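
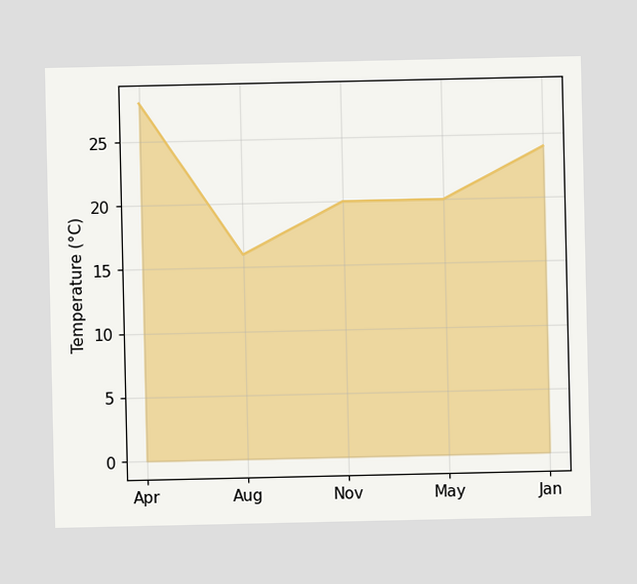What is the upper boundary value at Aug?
At Aug the upper boundary is at 16°C.

16°C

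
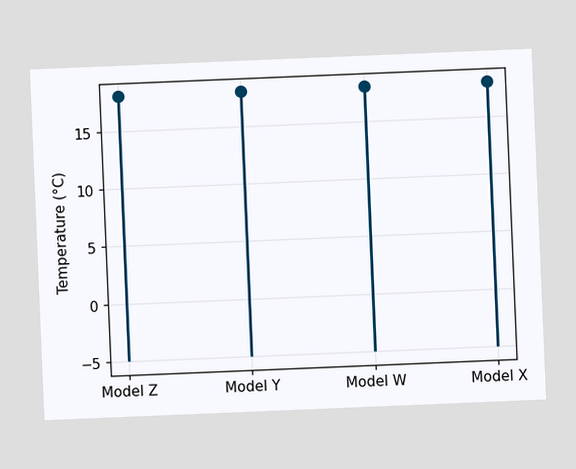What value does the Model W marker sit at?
18°C

The chart is tilted about 2° counter-clockwise. The Model W marker sits at 18°C.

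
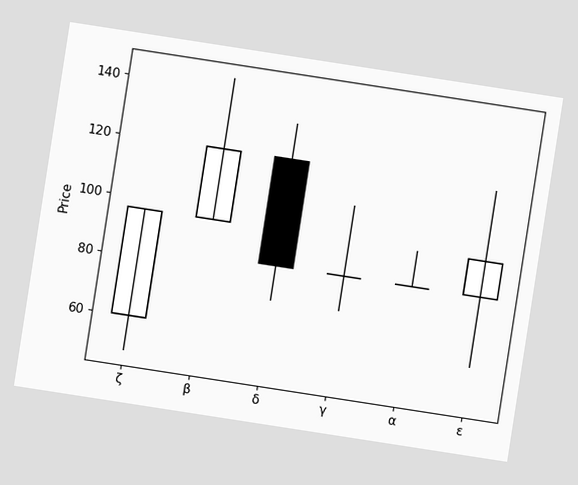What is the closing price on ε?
96

The chart is tilted about 9° clockwise. The ε candle closes at 96.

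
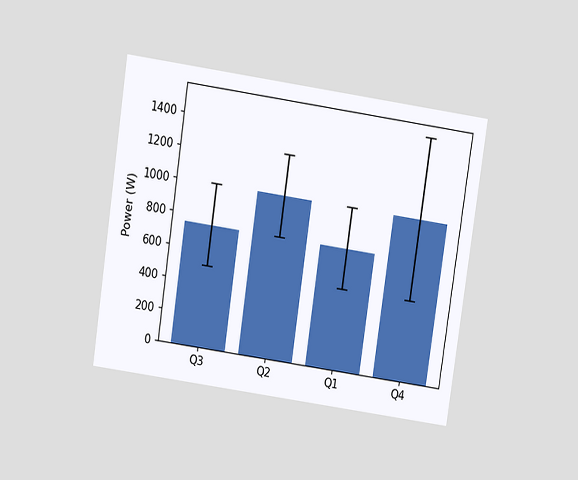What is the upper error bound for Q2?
1250W

The chart is tilted about 8° clockwise and viewed slightly from above. The Q2 bar's upper whisker reaches 1250W.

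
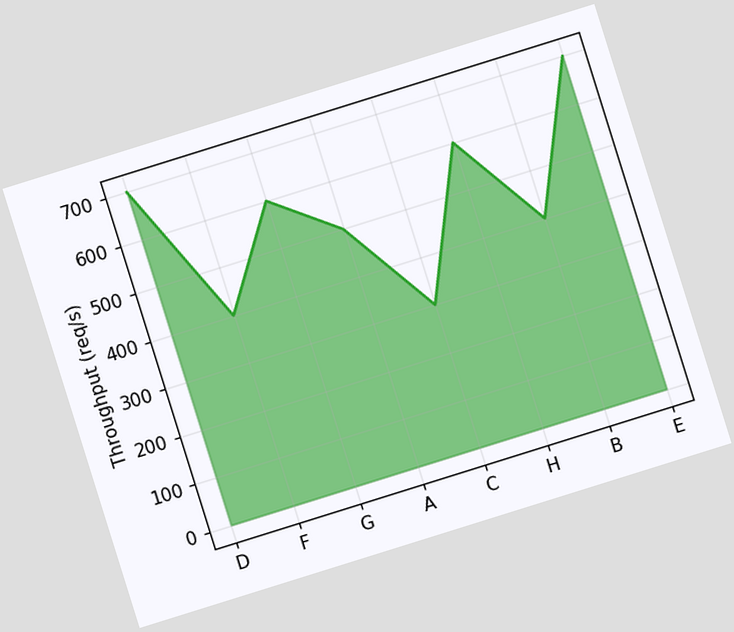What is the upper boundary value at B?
The chart is tilted about 17° counter-clockwise. At B the upper boundary is at 400req/s.

400req/s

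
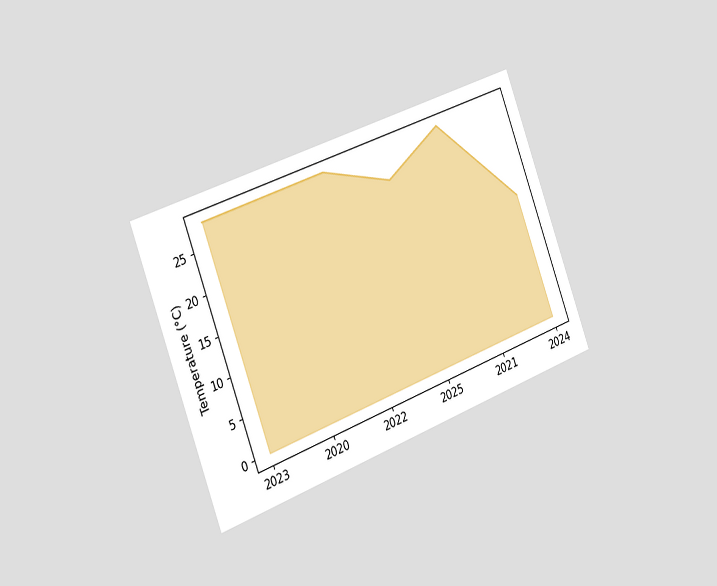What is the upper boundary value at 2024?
The chart is tilted about 21° counter-clockwise and viewed slightly from the left. At 2024 the upper boundary is at 16°C.

16°C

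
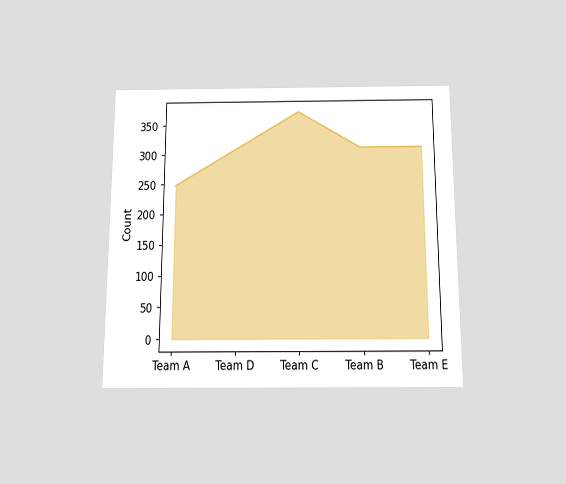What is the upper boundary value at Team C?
372

The chart is viewed slightly from below. At Team C the upper boundary is at 372.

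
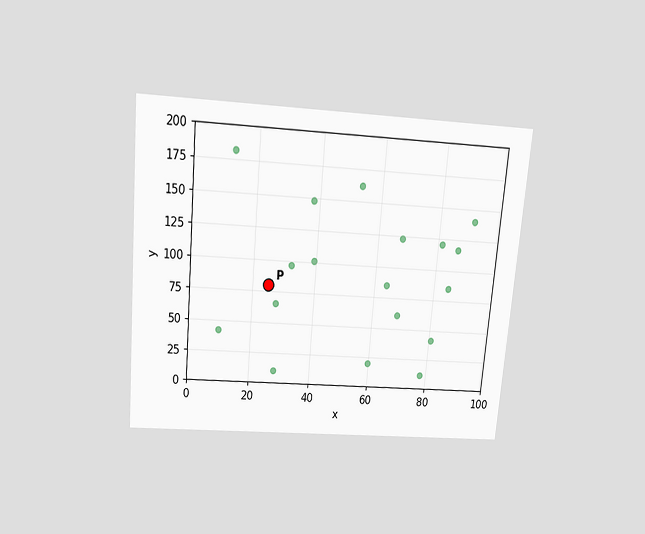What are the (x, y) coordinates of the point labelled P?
The chart is tilted about 5° clockwise and viewed slightly from above. Following the gridlines from P to each axis, P sits at (25, 80).

(25, 80)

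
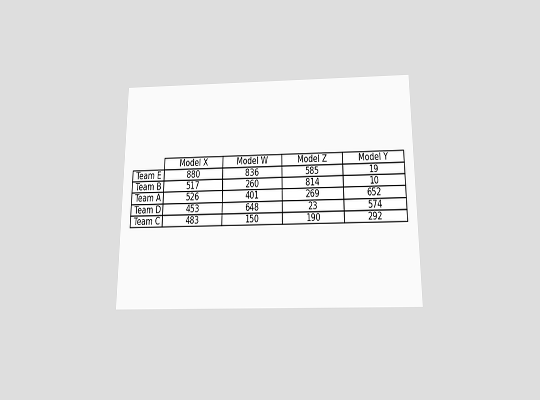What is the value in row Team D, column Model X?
453

The chart is viewed slightly from below. The (Team D, Model X) cell reads 453.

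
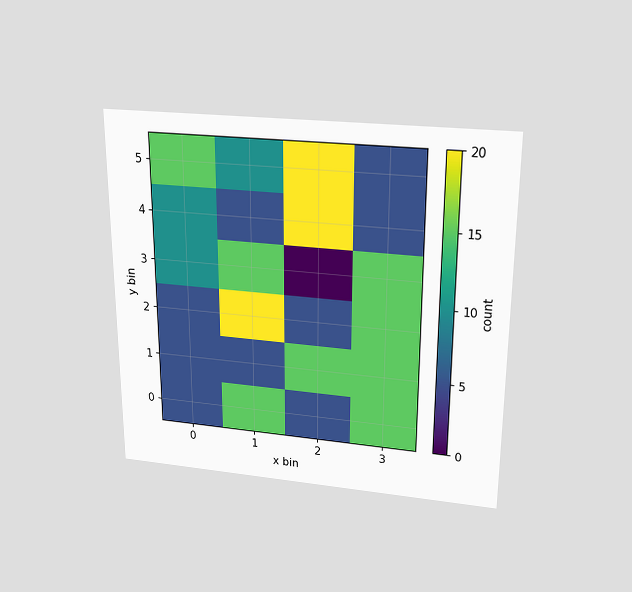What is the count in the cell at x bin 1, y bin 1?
The chart is viewed slightly from above. Matching the cell (1, 1) against the colorbar gives 5.

5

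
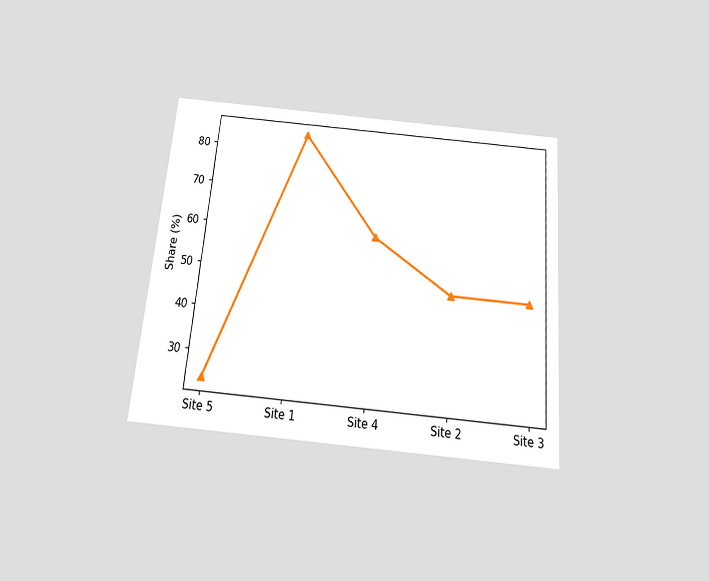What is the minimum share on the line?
The chart is tilted about 5° clockwise and viewed slightly from below. The lowest point is at Site 5, and reading across to the y-axis gives 24%.

24%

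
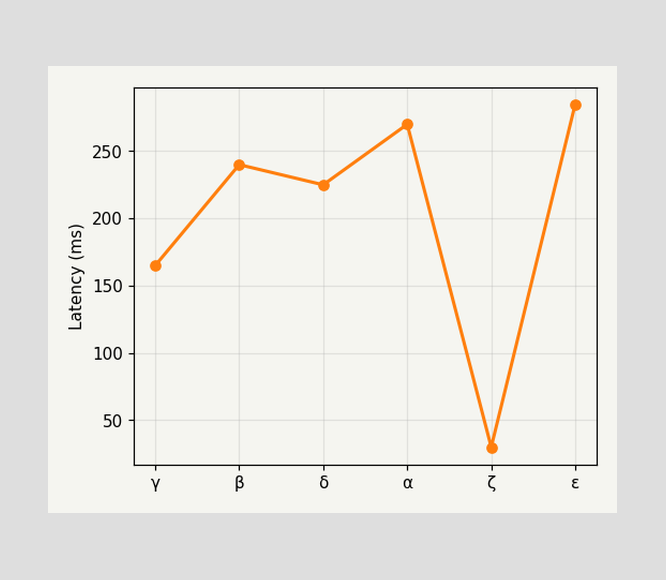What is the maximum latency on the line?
The highest point is at ε, and reading across to the y-axis gives 285ms.

285ms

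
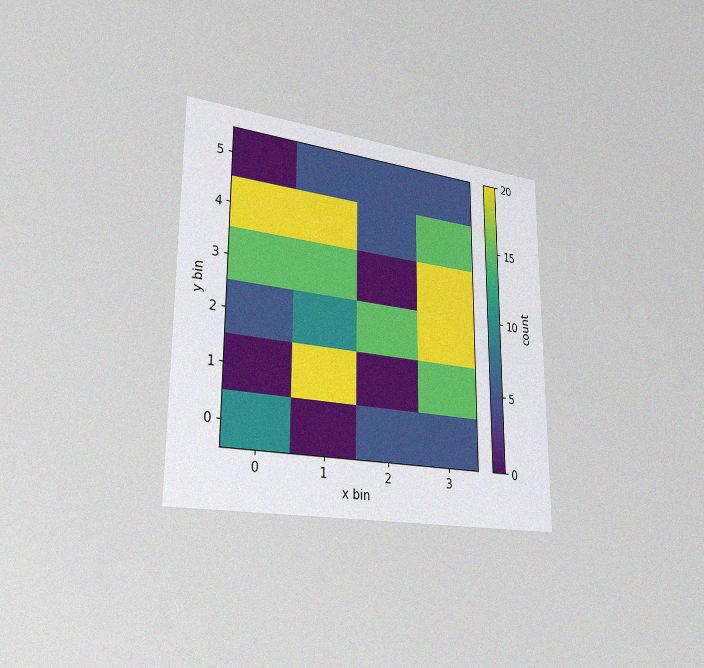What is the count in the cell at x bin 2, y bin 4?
The chart is viewed slightly from the left, with some photo noise. Matching the cell (2, 4) against the colorbar gives 5.

5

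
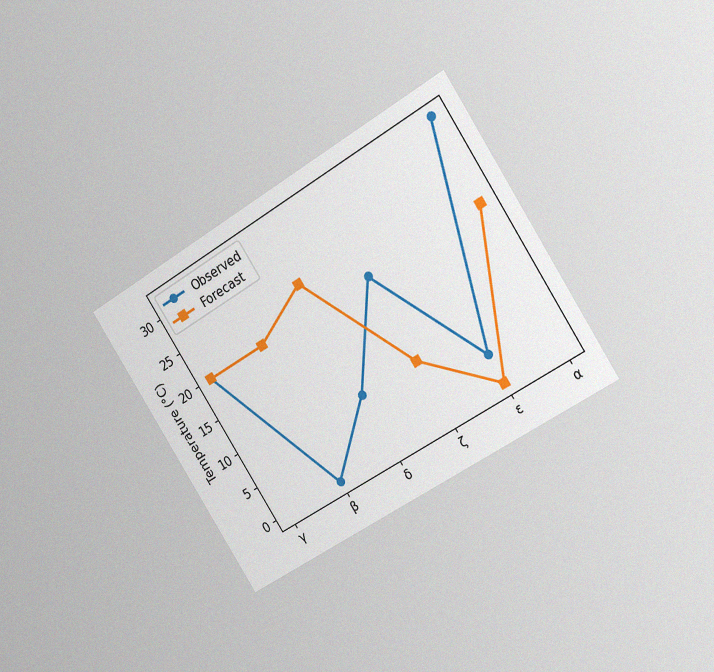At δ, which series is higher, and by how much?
The chart is tilted about 33° counter-clockwise and viewed slightly from the right, with some photo noise. At δ, Forecast sits above the other line by 16°C.

Forecast, by 16°C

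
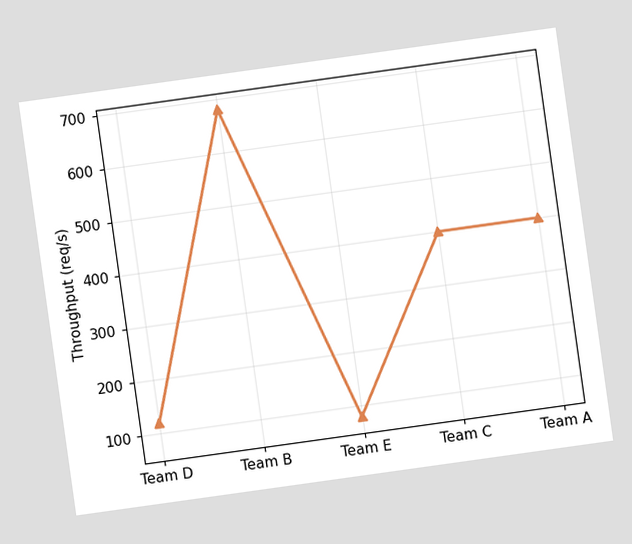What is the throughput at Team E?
The chart is tilted about 8° counter-clockwise. At Team E, the line is at 80req/s.

80req/s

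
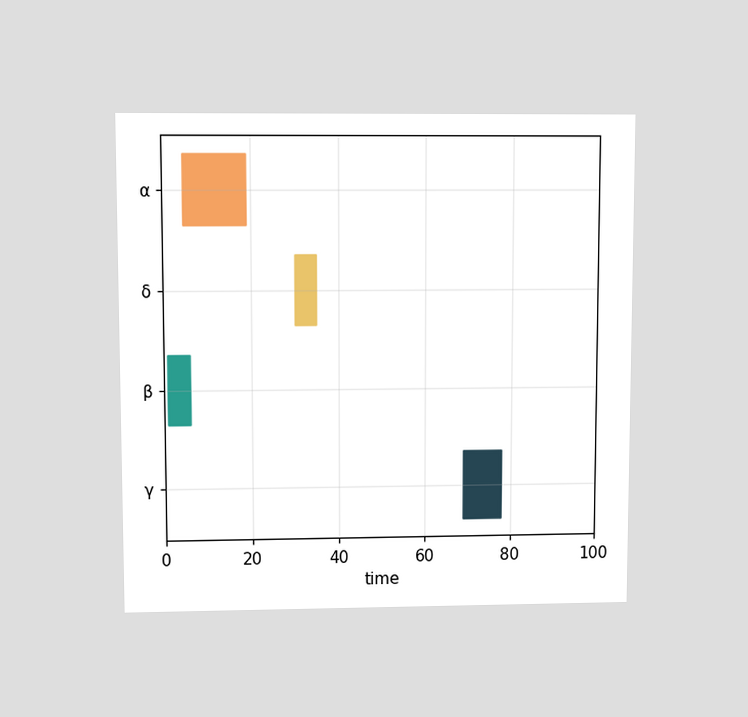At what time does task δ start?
30

The chart is viewed at a slight angle. The δ bar begins at t=30.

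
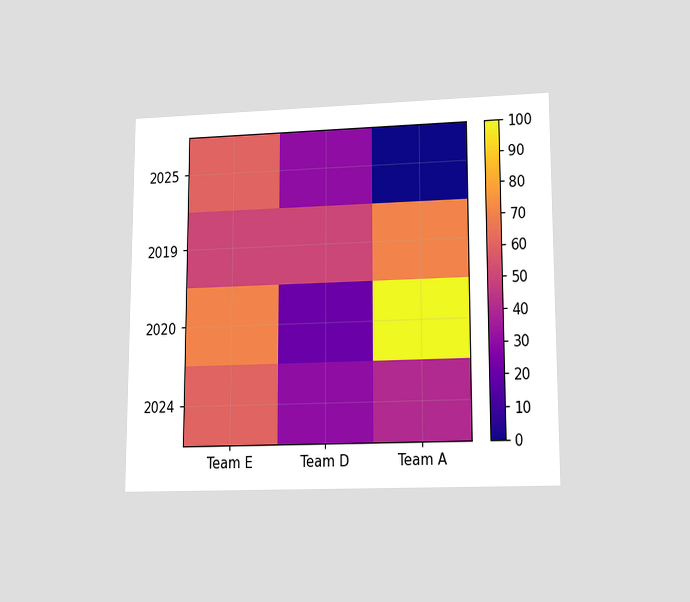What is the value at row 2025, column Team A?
The chart is viewed at a slight angle. Matching cell (2025, Team A) against the colorbar gives 0.

0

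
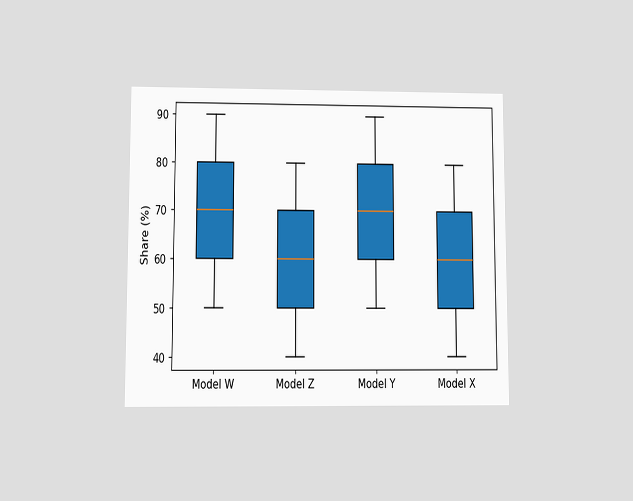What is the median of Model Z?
60%

The chart is viewed at a slight angle. The median line in the Model Z box sits at 60%.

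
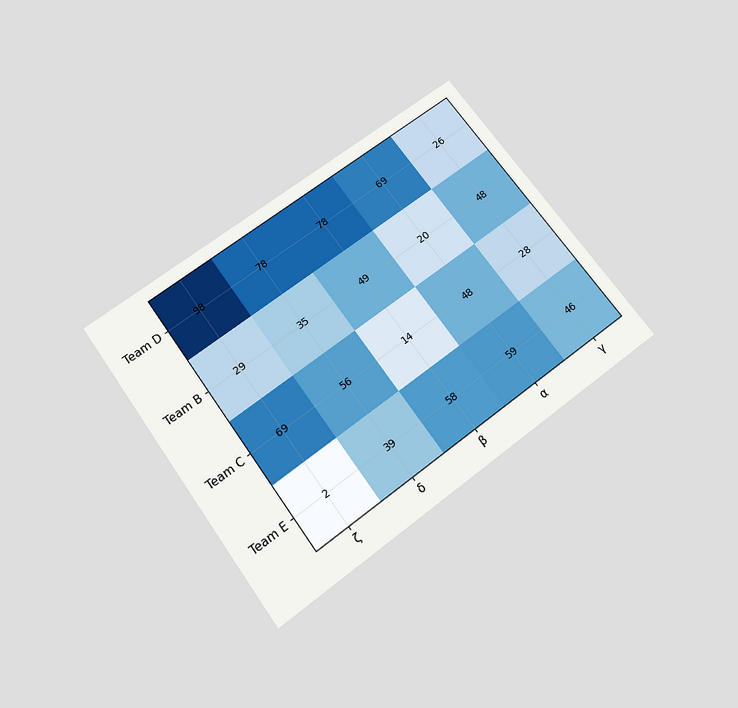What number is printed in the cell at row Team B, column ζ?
The chart is tilted about 36° counter-clockwise and viewed slightly from below. The (Team B, ζ) cell reads 29.

29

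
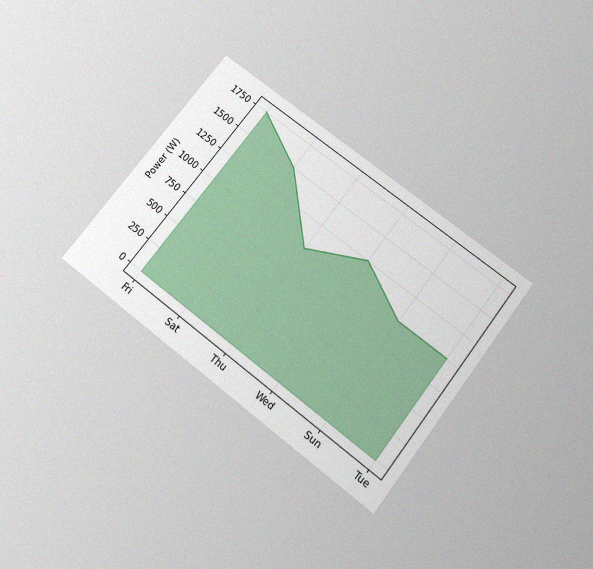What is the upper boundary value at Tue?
1000W

The chart is tilted about 38° clockwise and viewed slightly from below, with some photo noise. At Tue the upper boundary is at 1000W.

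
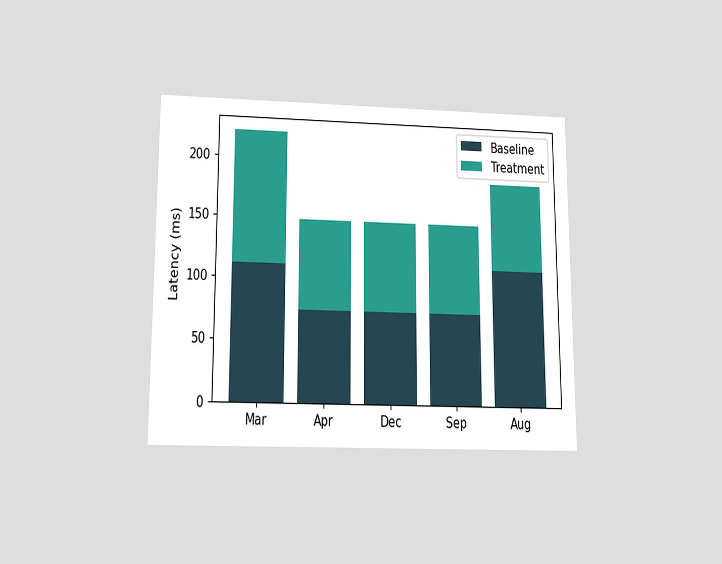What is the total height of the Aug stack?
185ms

The chart is viewed slightly from below. The Aug stack's top reaches 185ms on the y-axis.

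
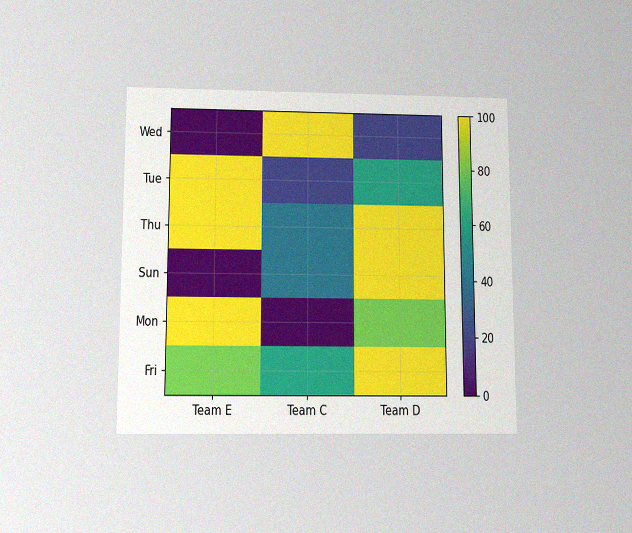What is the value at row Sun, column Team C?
The chart is viewed slightly from below, with some photo noise. Matching cell (Sun, Team C) against the colorbar gives 40.

40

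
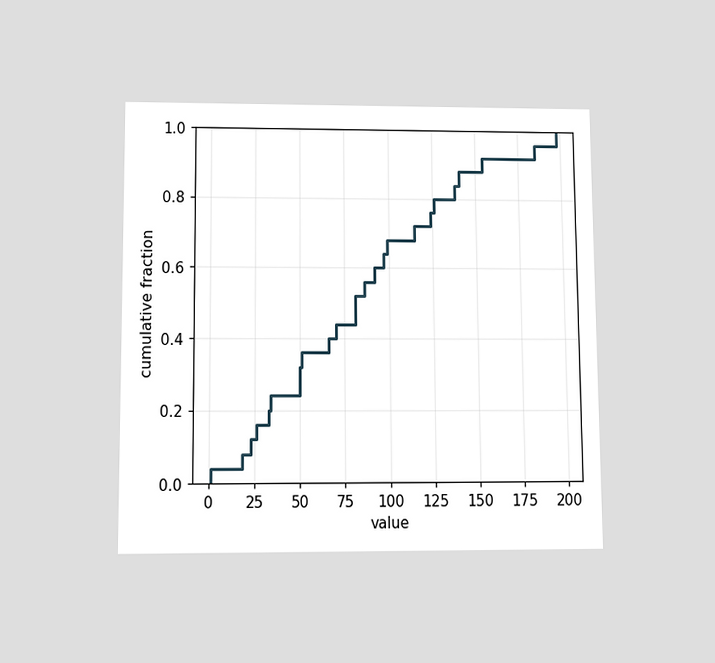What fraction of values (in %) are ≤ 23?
12%

The chart is viewed slightly from below. At x=23 the ECDF step is at 12%.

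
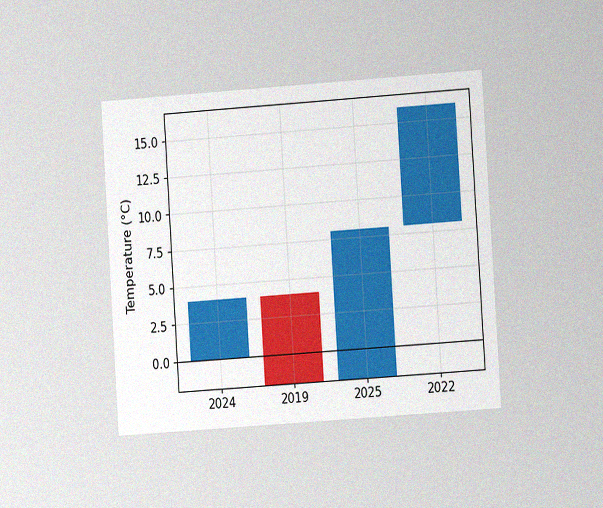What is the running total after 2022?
16°C

The chart is tilted about 4° counter-clockwise and viewed at a slight angle, with some photo noise. After 2022 the running total reaches 16°C.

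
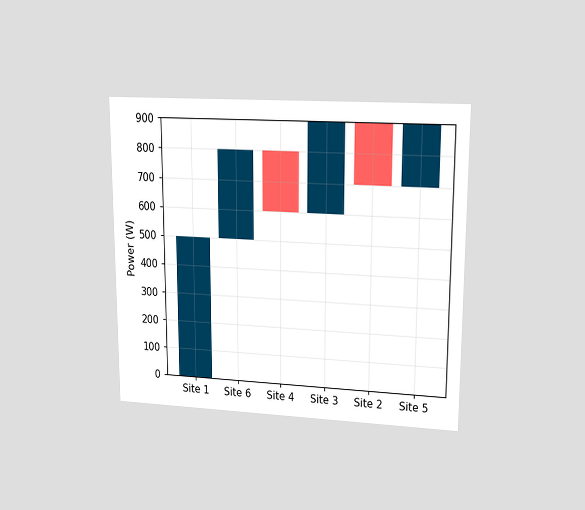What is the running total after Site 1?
500W

The chart is viewed at a slight angle. After Site 1 the running total reaches 500W.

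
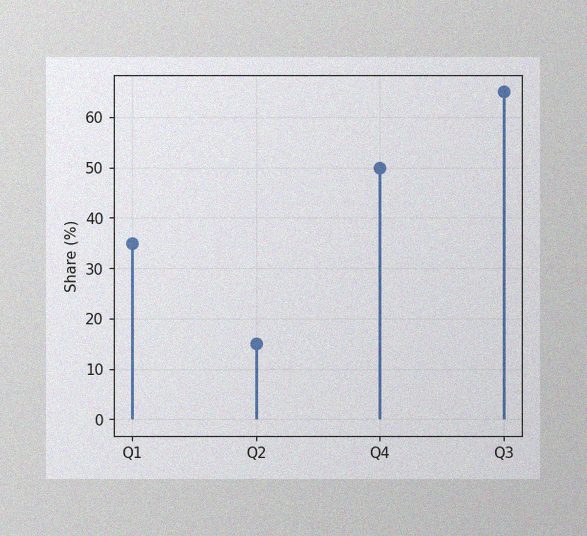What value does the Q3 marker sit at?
The image has some photo noise and uneven lighting. The Q3 marker sits at 65%.

65%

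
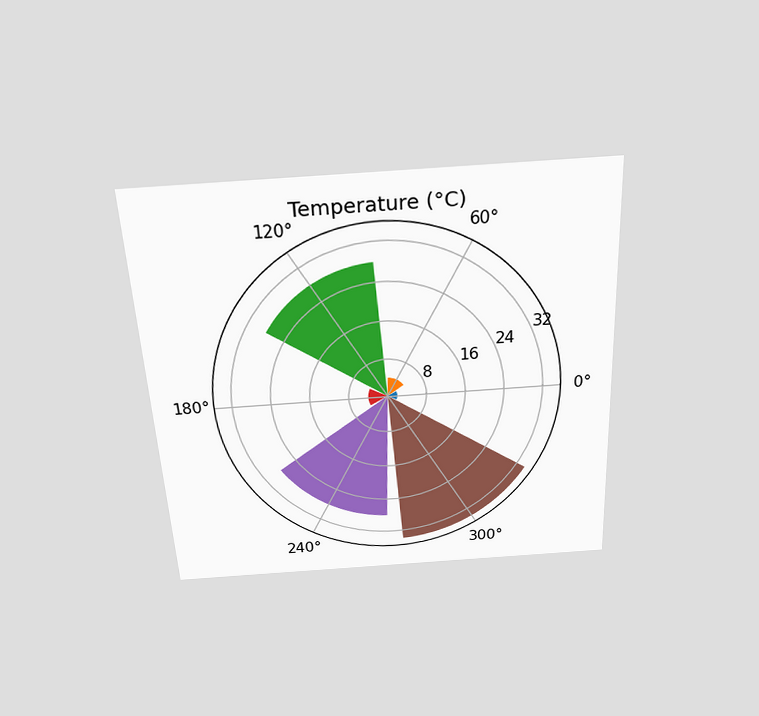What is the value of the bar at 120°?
The chart is tilted about 3° counter-clockwise and viewed slightly from above. The bar at 120° reaches 28°C on the radial axis.

28°C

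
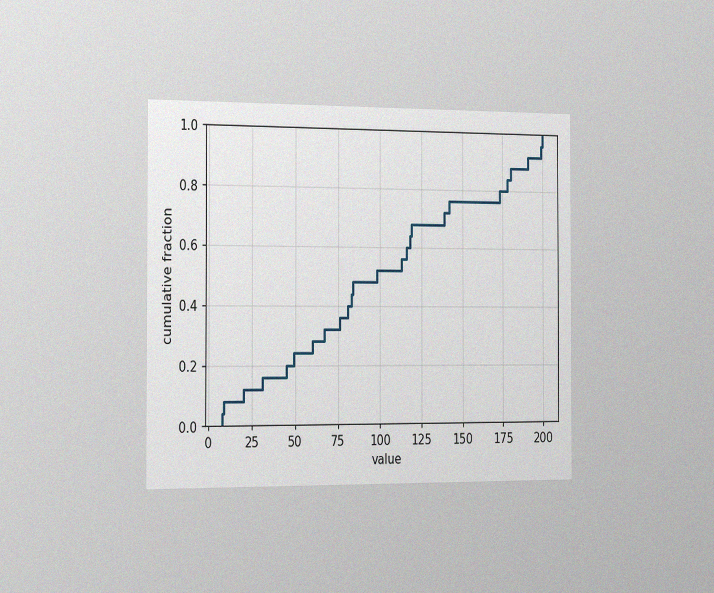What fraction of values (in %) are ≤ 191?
The chart is viewed slightly from the left, with some photo noise. At x=191 the ECDF step is at 92%.

92%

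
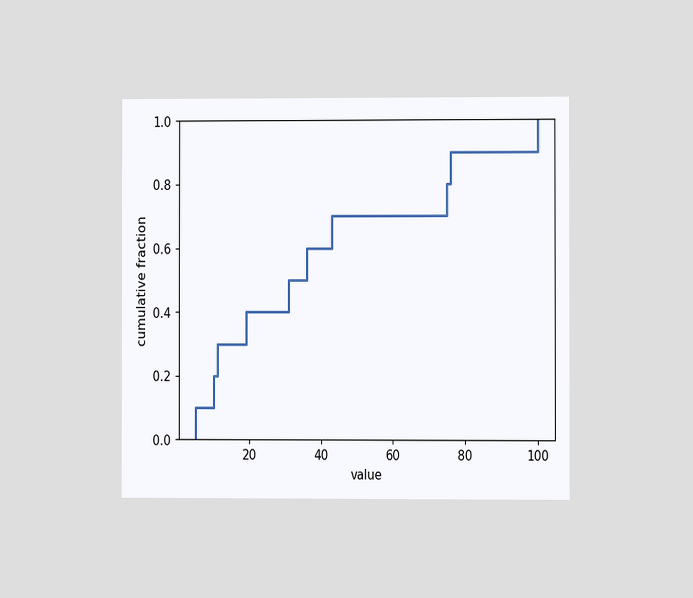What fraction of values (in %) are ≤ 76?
90%

The chart is viewed at a slight angle. At x=76 the ECDF step is at 90%.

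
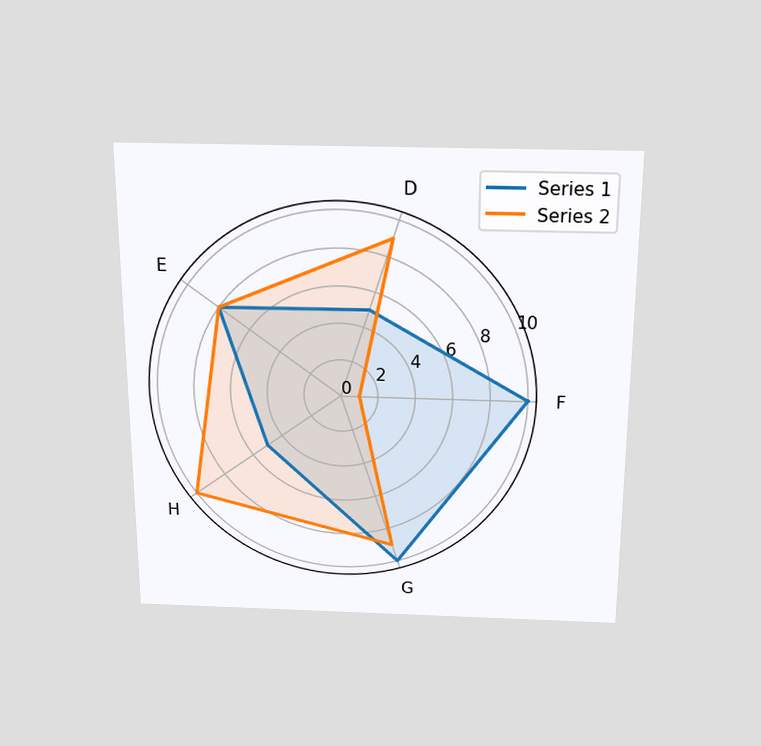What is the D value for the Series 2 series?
9

The chart is viewed slightly from above. On the D axis, Series 2 reaches 9.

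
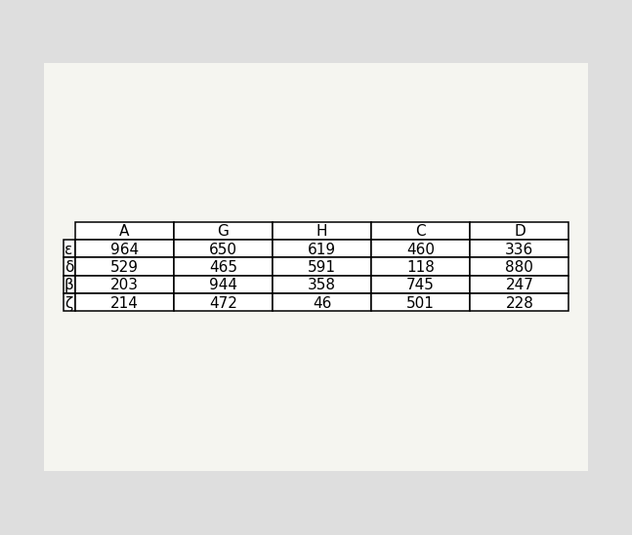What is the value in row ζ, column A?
The (ζ, A) cell reads 214.

214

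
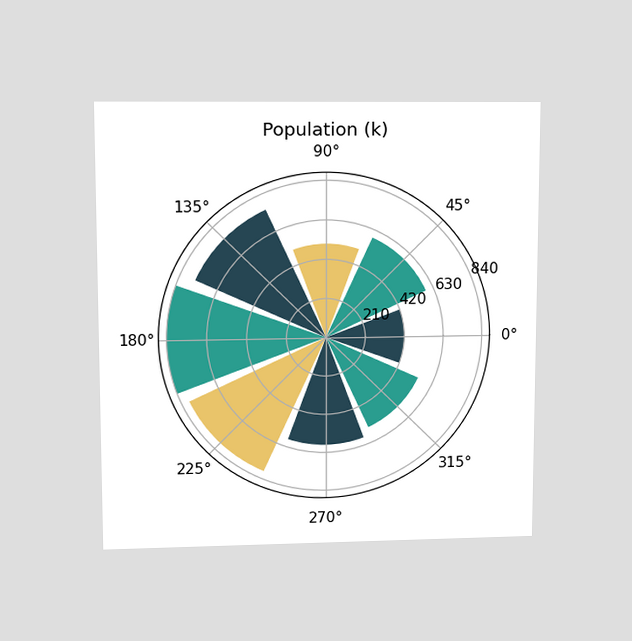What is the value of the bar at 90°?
504k

The chart is viewed at a slight angle. The bar at 90° reaches 504k on the radial axis.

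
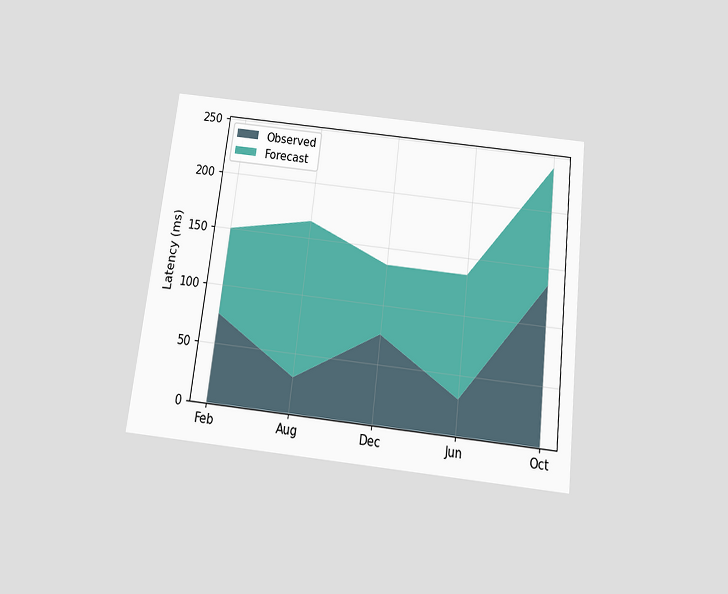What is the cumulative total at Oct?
240ms

The chart is tilted about 7° clockwise and viewed slightly from below. The stacked total at Oct reaches 240ms.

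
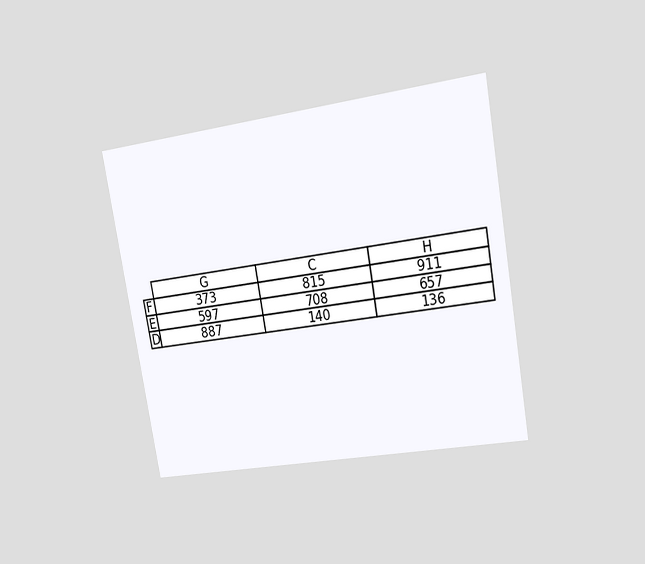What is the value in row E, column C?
708

The chart is tilted about 10° counter-clockwise and viewed at a slight angle. The (E, C) cell reads 708.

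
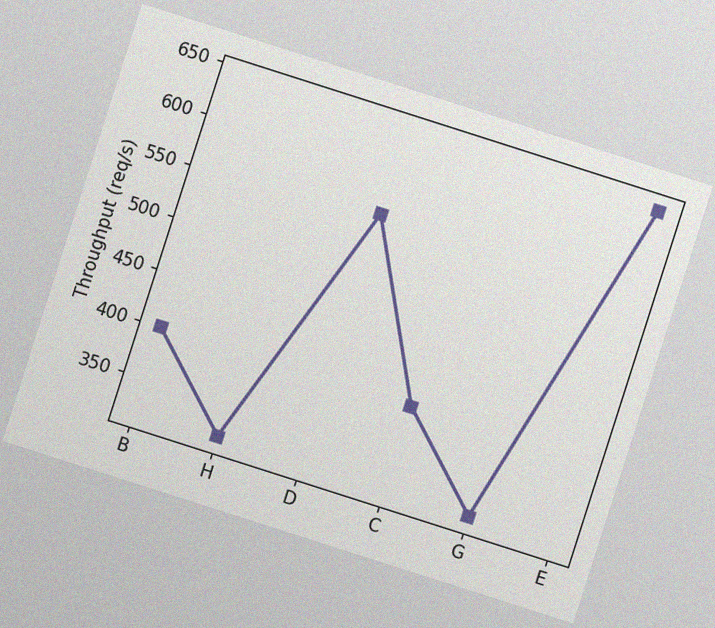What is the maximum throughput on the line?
640req/s

The chart is tilted about 18° clockwise, with some photo noise. The highest point is at E, and reading across to the y-axis gives 640req/s.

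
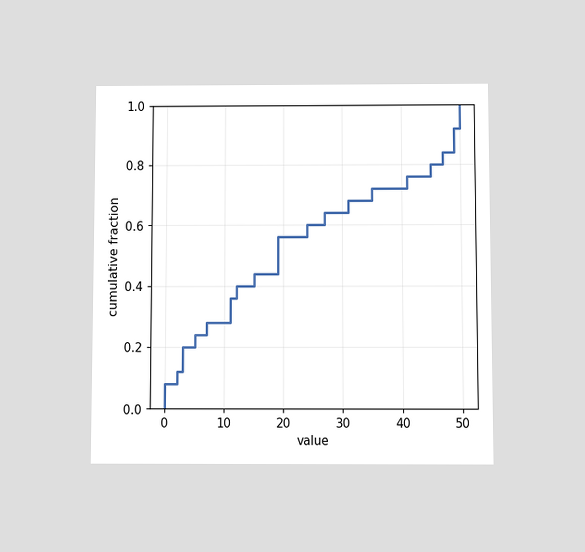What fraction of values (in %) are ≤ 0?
8%

The chart is viewed slightly from below. At x=0 the ECDF step is at 8%.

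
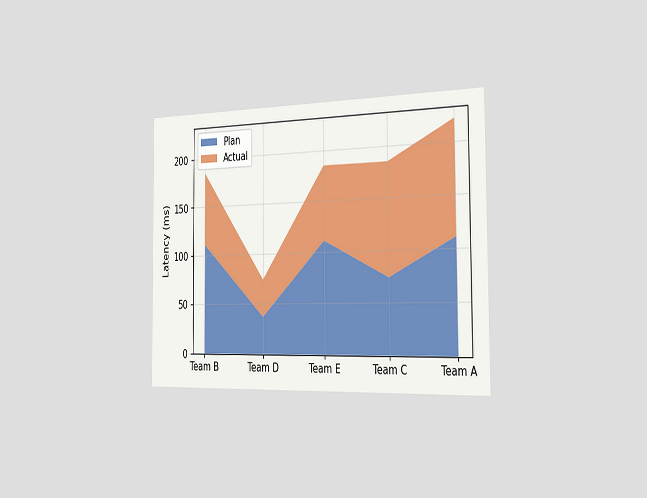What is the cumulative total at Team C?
185ms

The chart is viewed slightly from the right. The stacked total at Team C reaches 185ms.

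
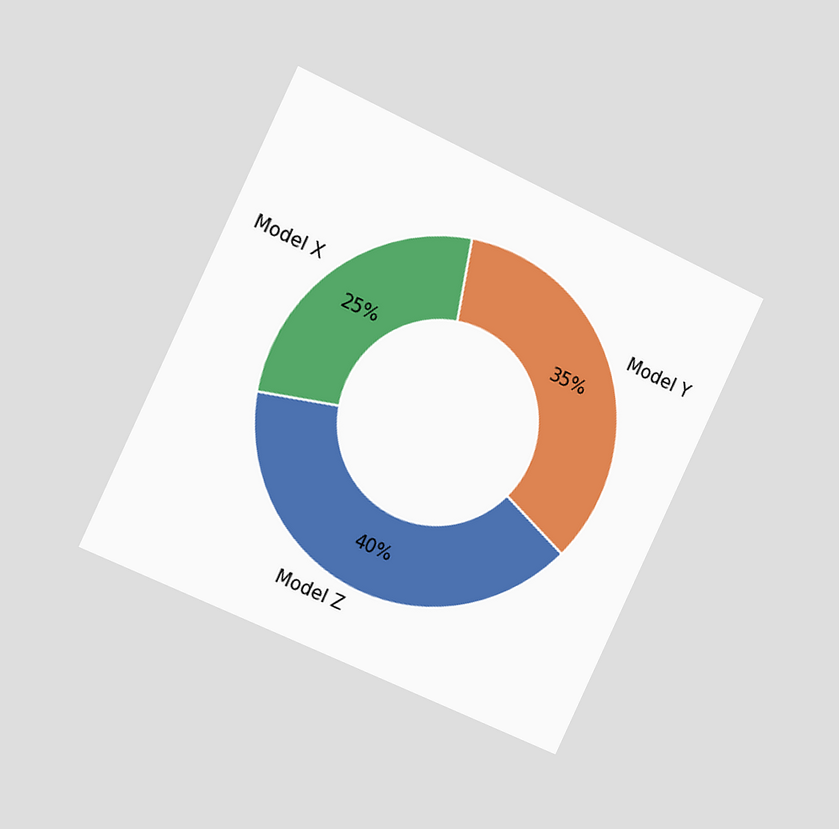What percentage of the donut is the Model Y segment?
The chart is tilted about 25° clockwise and viewed slightly from the left. The Model Y segment takes up 35% of the ring.

35%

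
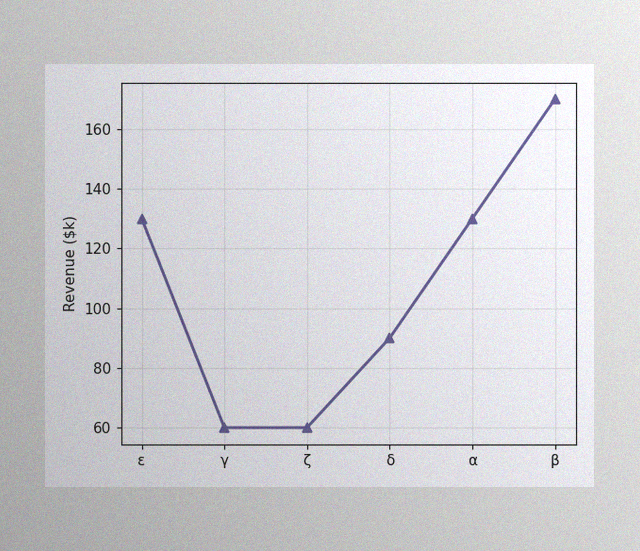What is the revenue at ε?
$130k

The image has some photo noise and uneven lighting. At ε, the line is at $130k.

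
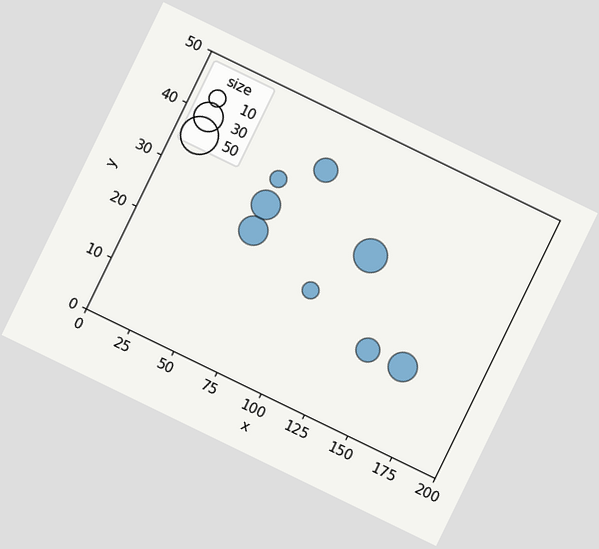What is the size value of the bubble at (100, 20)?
10

The chart is tilted about 26° clockwise. Matching the bubble at (100, 20) against the size legend gives 10.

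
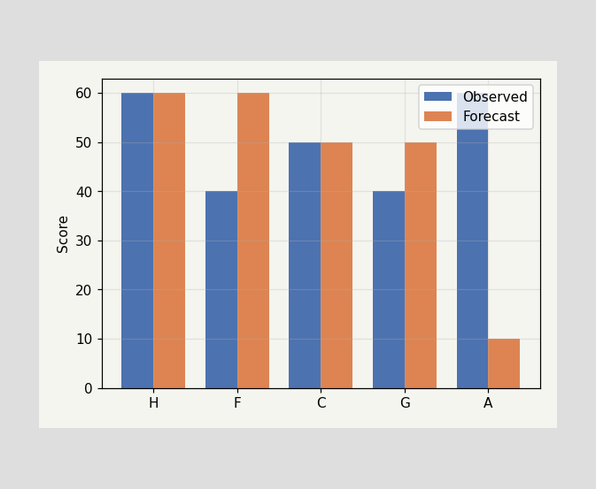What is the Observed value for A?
The Observed bar at A reaches 60 on the y-axis.

60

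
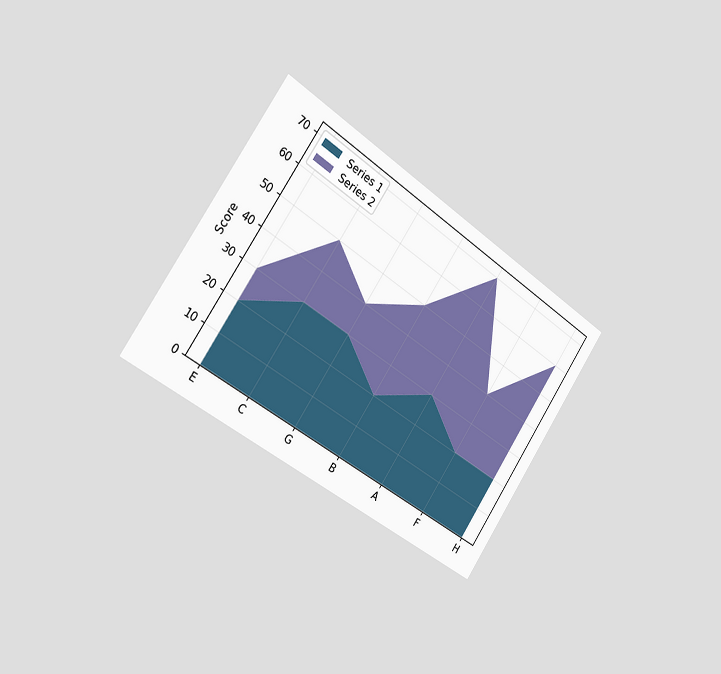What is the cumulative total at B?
The chart is tilted about 34° clockwise and viewed slightly from the left. The stacked total at B reaches 50.

50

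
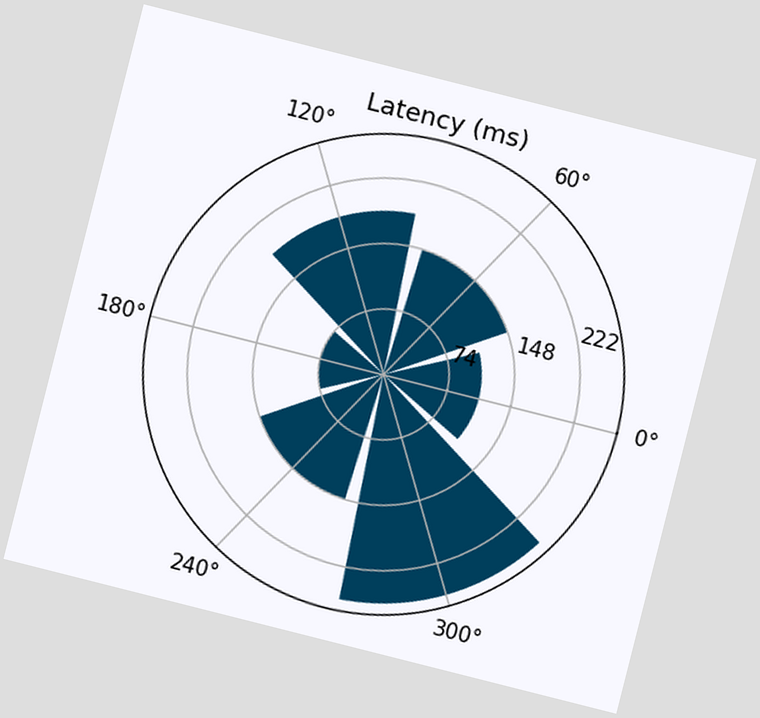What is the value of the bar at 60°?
148ms

The chart is tilted about 14° clockwise. The bar at 60° reaches 148ms on the radial axis.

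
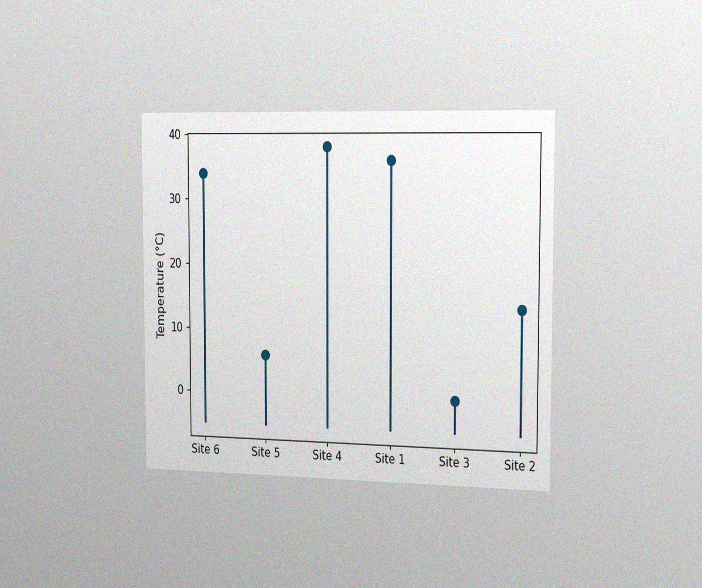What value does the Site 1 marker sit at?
36°C

The chart is viewed slightly from the right, with some photo noise. The Site 1 marker sits at 36°C.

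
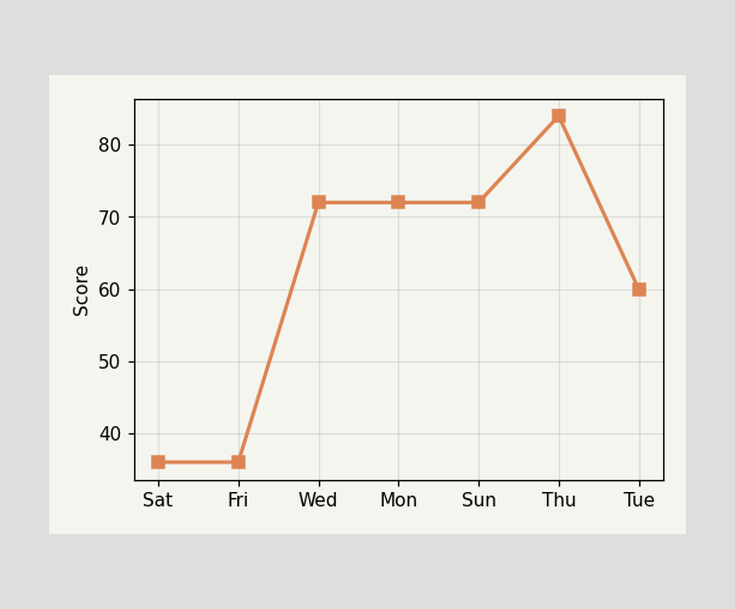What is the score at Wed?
72

At Wed, the line is at 72.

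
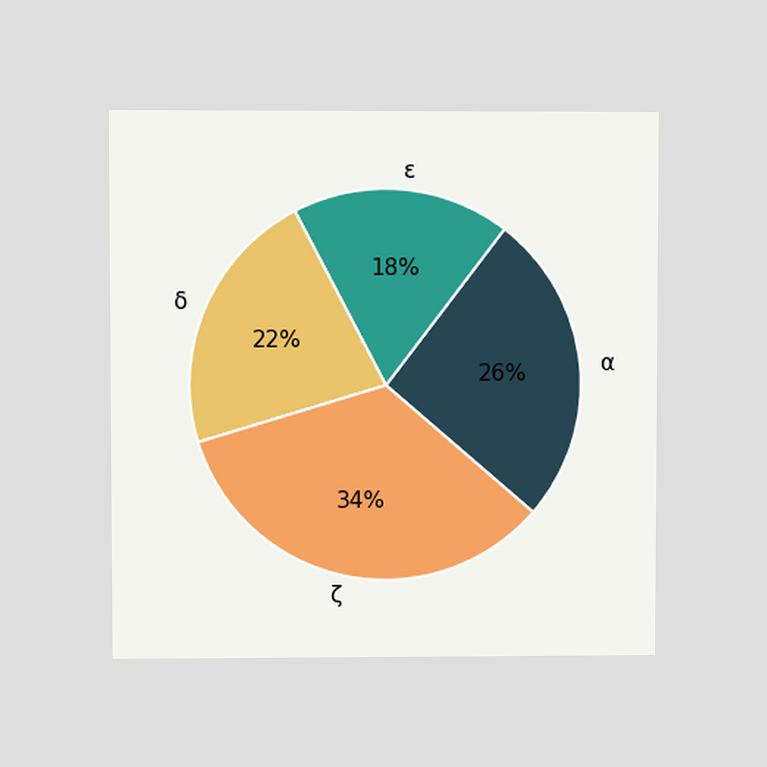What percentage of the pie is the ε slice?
The chart is viewed at a slight angle. The ε slice takes up 18% of the pie.

18%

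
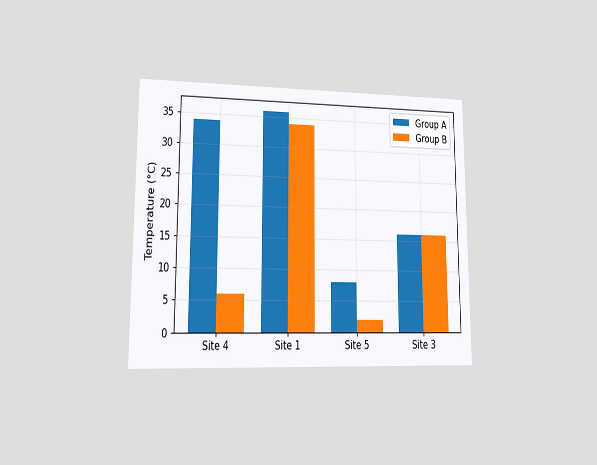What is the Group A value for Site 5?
8°C

The chart is viewed at a slight angle. The Group A bar at Site 5 reaches 8°C on the y-axis.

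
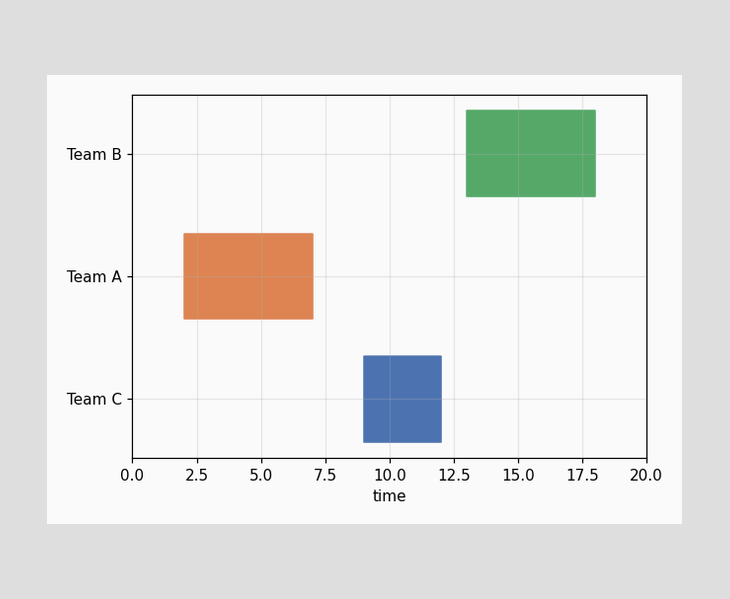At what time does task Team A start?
2

The Team A bar begins at t=2.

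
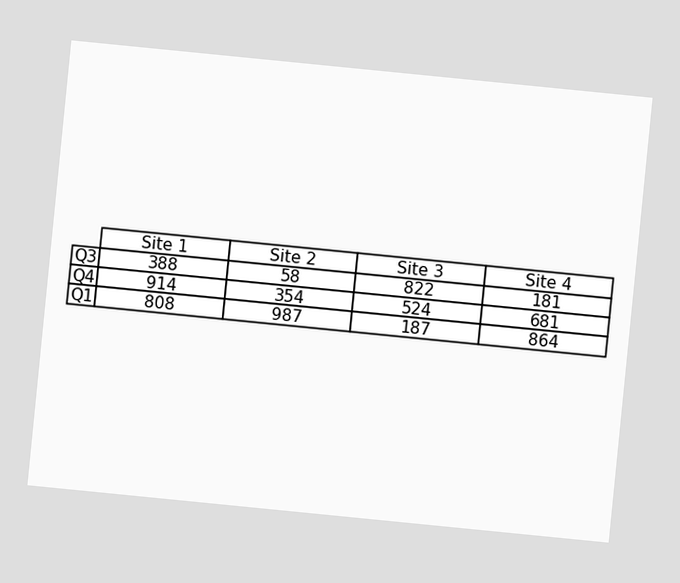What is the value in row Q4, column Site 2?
354

The chart is tilted about 6° clockwise. The (Q4, Site 2) cell reads 354.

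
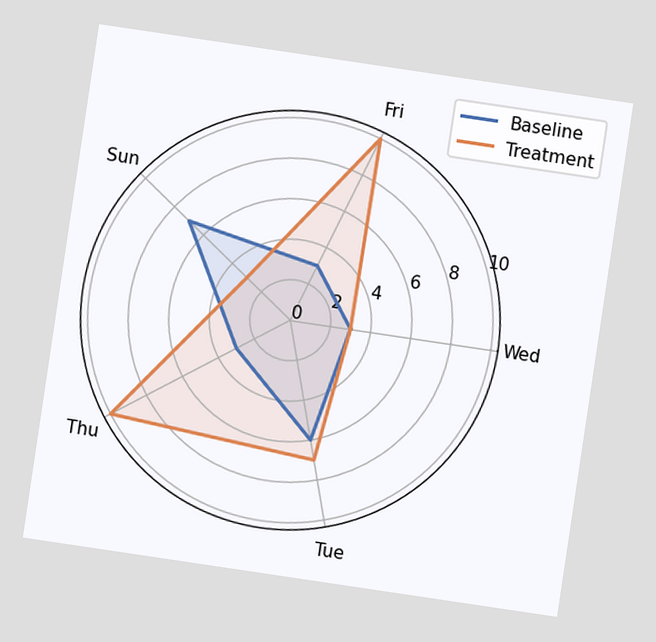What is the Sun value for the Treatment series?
The chart is tilted about 8° clockwise. On the Sun axis, Treatment reaches 3.

3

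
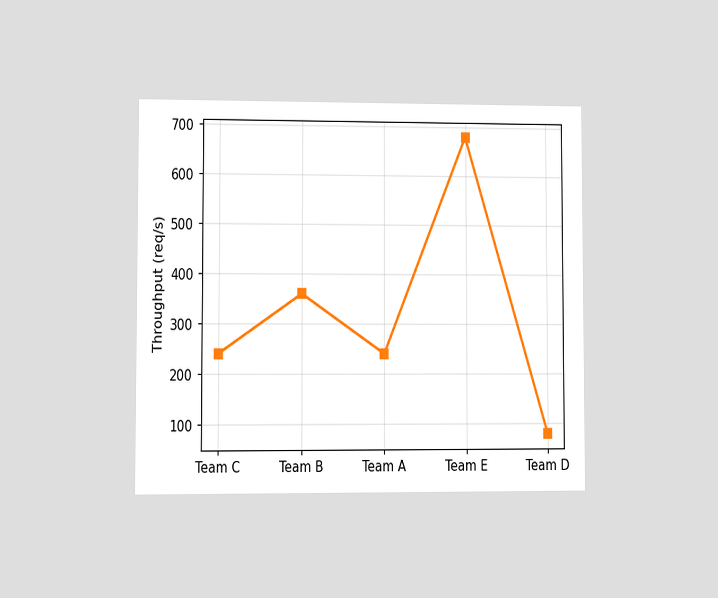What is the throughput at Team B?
The chart is viewed at a slight angle. At Team B, the line is at 360req/s.

360req/s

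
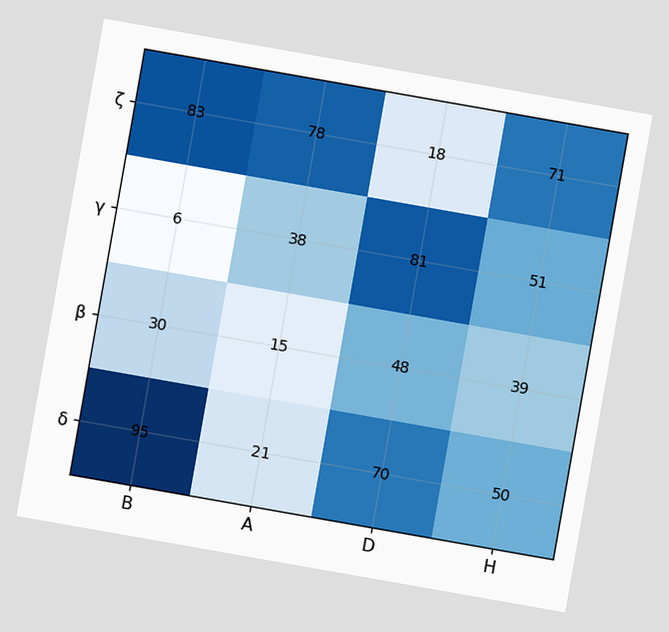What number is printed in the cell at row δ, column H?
The chart is tilted about 10° clockwise. The (δ, H) cell reads 50.

50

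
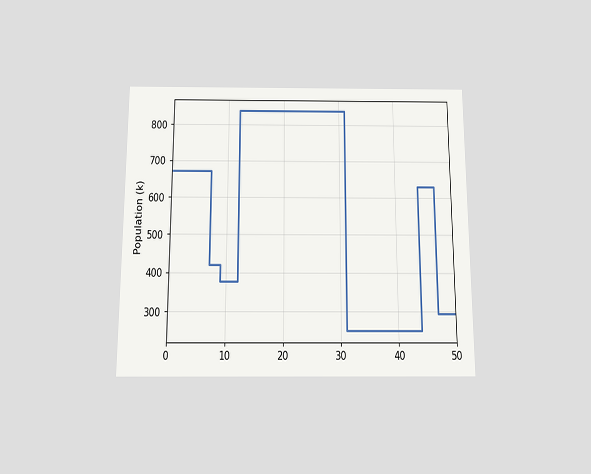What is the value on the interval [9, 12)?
378k

The chart is viewed slightly from below. On [9, 12) the step sits at 378k.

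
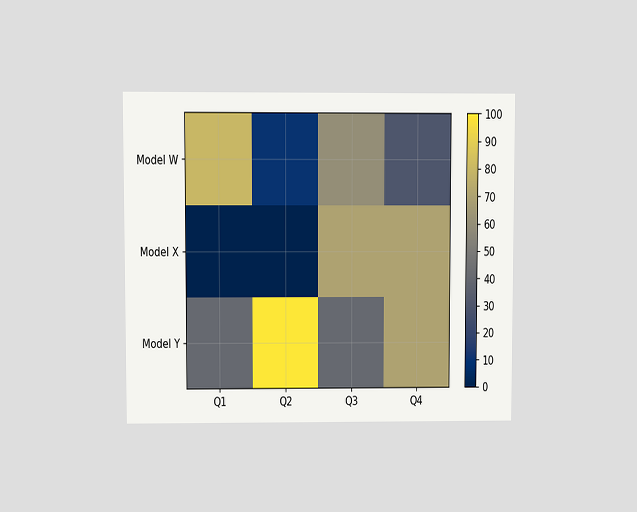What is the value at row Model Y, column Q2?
100

The chart is viewed at a slight angle. Matching cell (Model Y, Q2) against the colorbar gives 100.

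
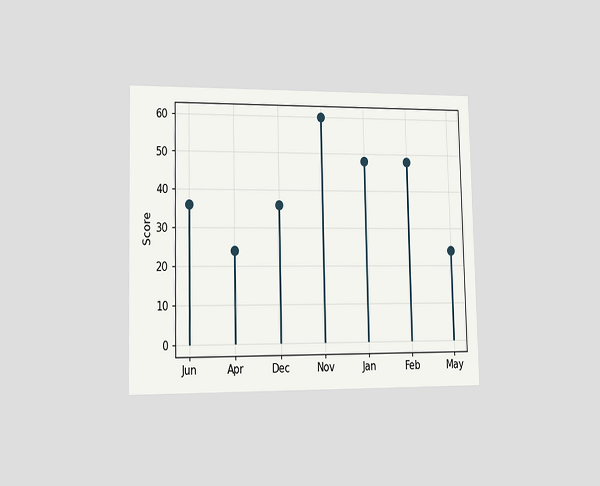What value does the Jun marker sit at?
The chart is viewed slightly from the left. The Jun marker sits at 36.

36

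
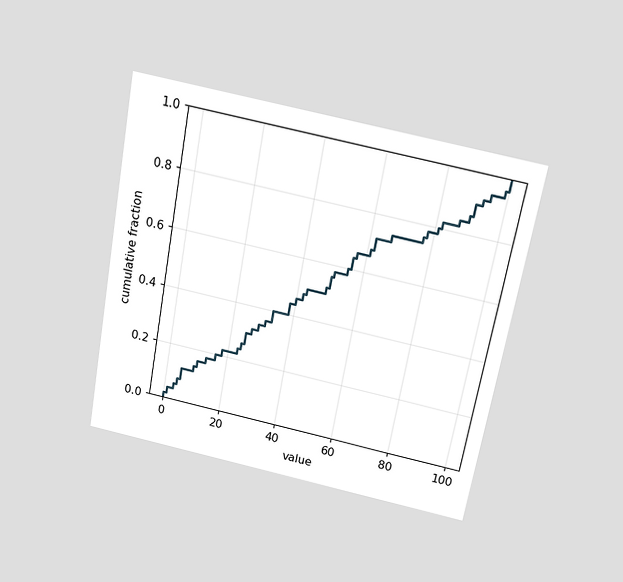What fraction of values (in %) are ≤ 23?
The chart is tilted about 10° clockwise and viewed slightly from above. At x=23 the ECDF step is at 24%.

24%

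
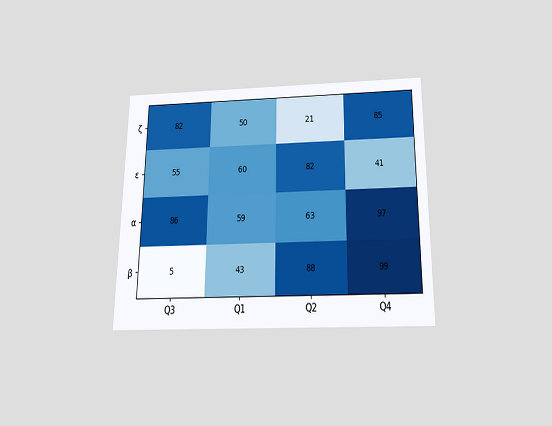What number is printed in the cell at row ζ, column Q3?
The chart is viewed slightly from below. The (ζ, Q3) cell reads 82.

82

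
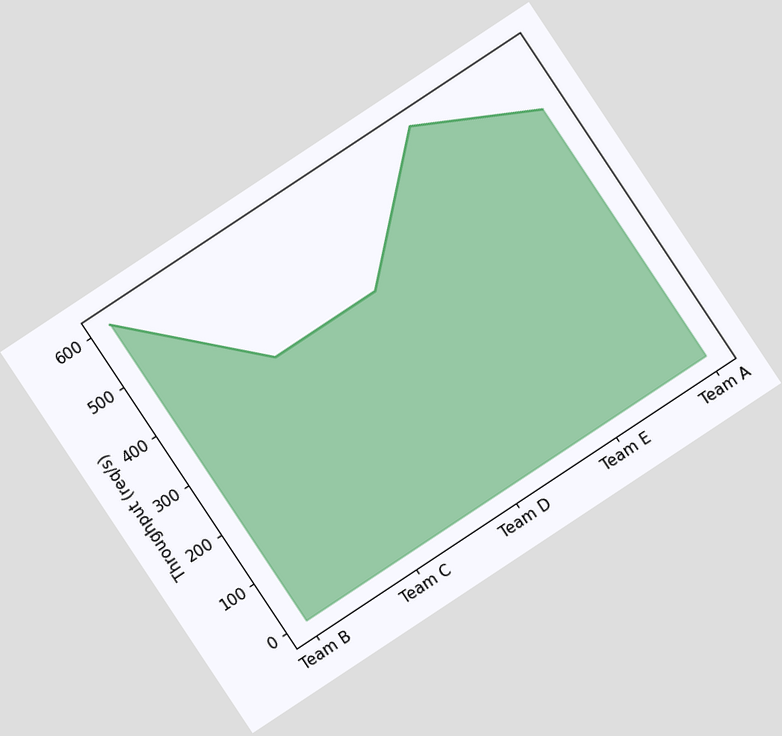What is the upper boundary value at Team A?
The chart is tilted about 34° counter-clockwise. At Team A the upper boundary is at 500req/s.

500req/s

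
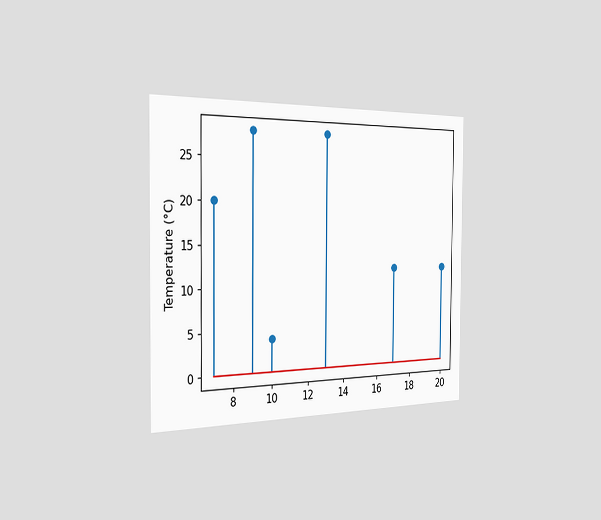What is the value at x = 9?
28°C

The chart is viewed slightly from the left. The stem at x=9 reaches 28°C.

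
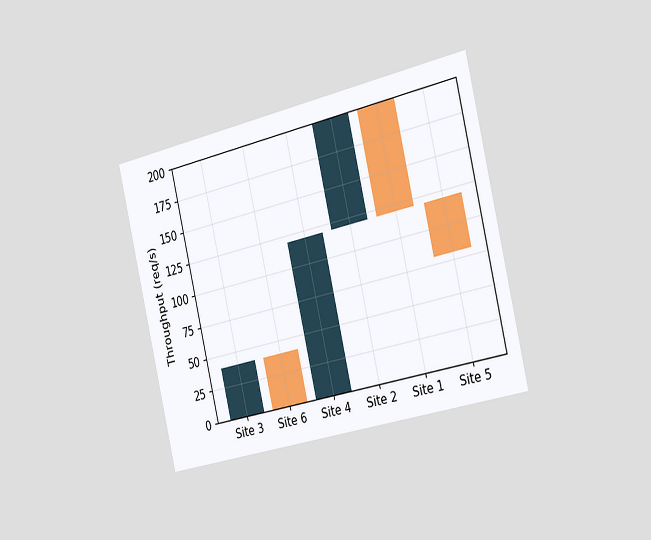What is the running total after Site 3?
40req/s

The chart is tilted about 13° counter-clockwise and viewed slightly from the right. After Site 3 the running total reaches 40req/s.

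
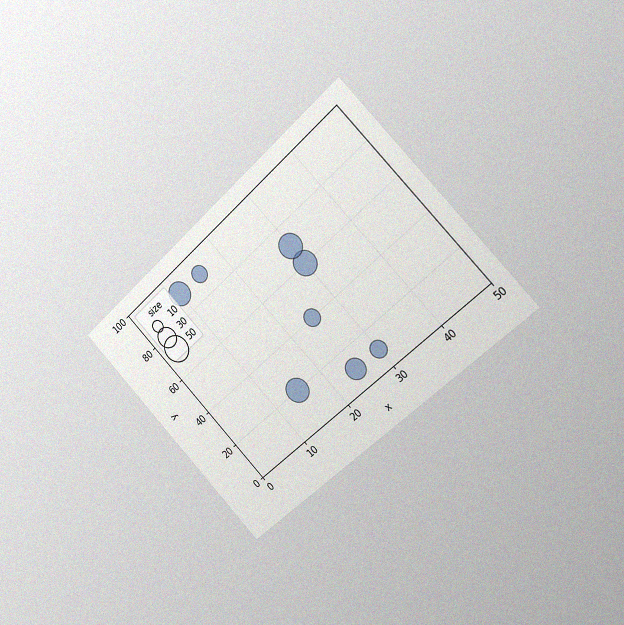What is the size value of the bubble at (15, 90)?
The chart is tilted about 44° counter-clockwise and viewed slightly from the right, with some photo noise. Matching the bubble at (15, 90) against the size legend gives 20.

20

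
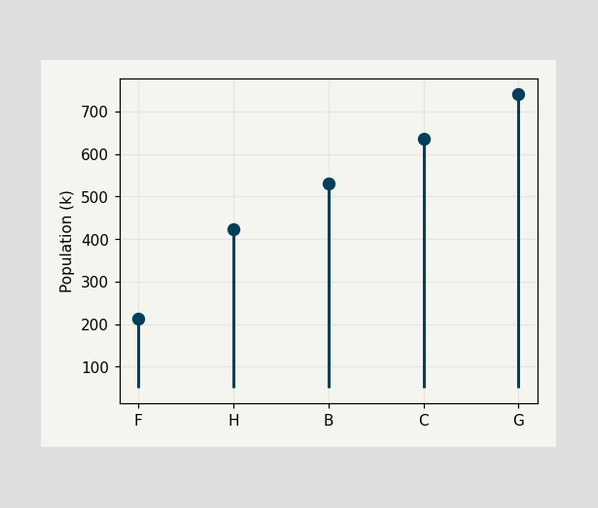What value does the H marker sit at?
The H marker sits at 424k.

424k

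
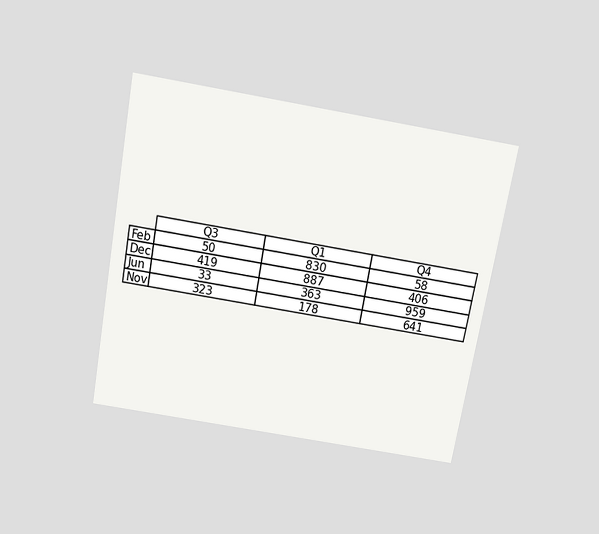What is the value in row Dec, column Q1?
887

The chart is tilted about 10° clockwise and viewed slightly from above. The (Dec, Q1) cell reads 887.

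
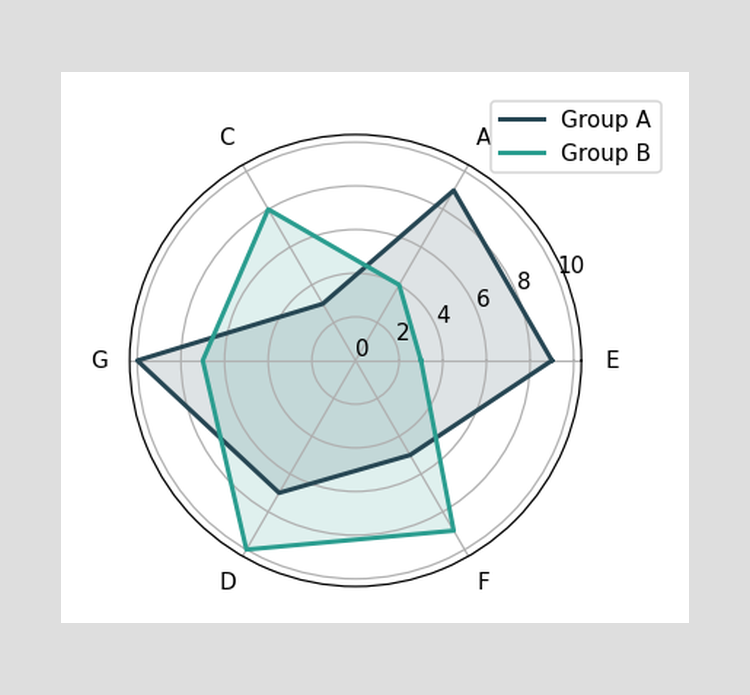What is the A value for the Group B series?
4

On the A axis, Group B reaches 4.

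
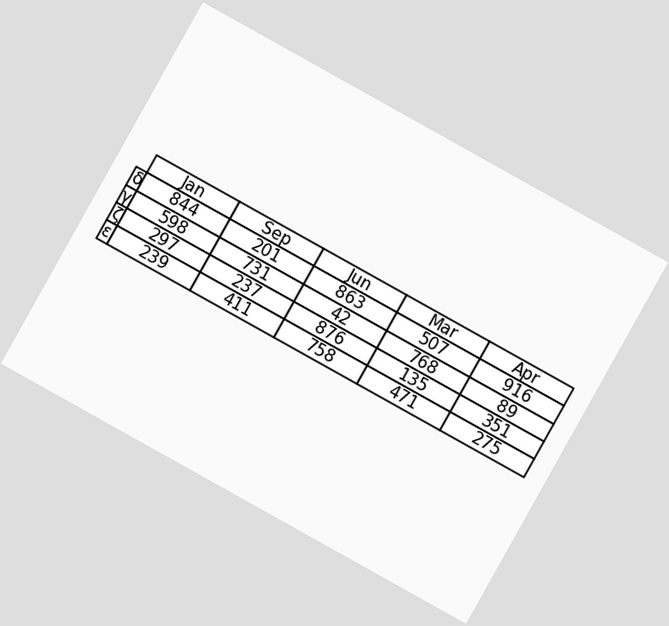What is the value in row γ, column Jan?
The chart is tilted about 29° clockwise. The (γ, Jan) cell reads 598.

598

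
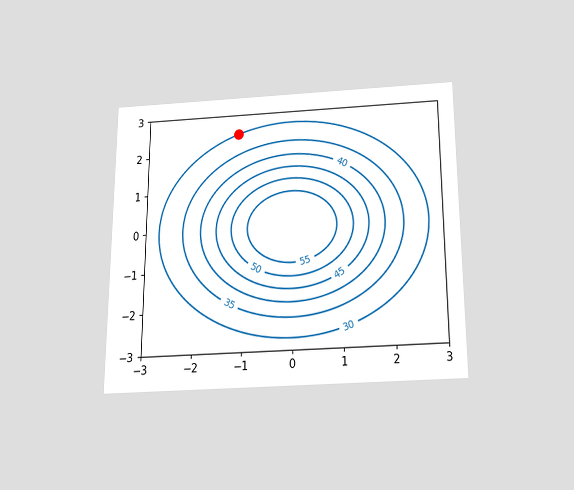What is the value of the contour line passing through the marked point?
The chart is viewed slightly from below. The marked point sits on the contour labelled 30.

30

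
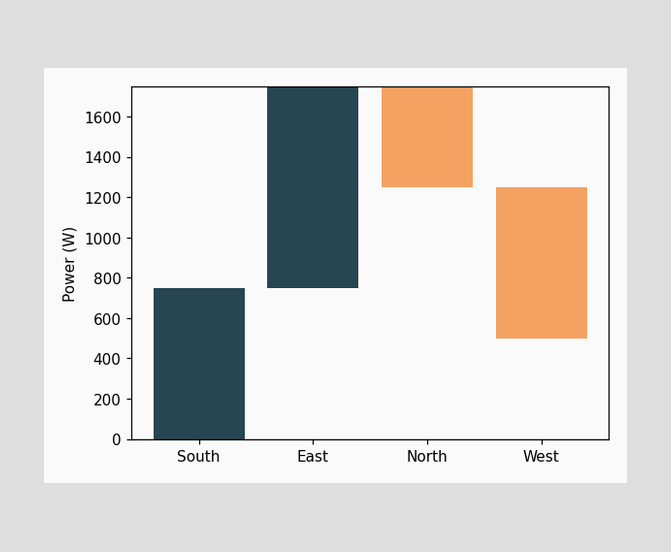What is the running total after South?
After South the running total reaches 750W.

750W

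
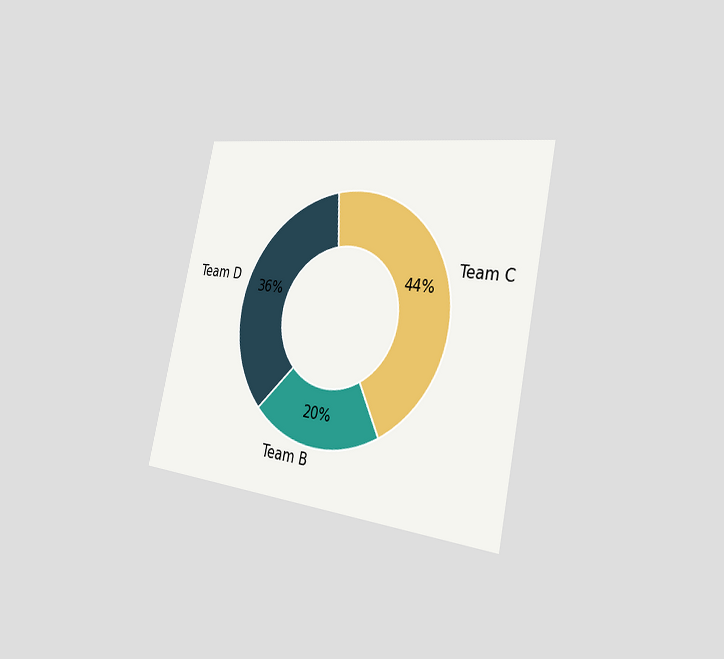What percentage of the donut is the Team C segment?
The chart is tilted about 12° clockwise and viewed slightly from the right. The Team C segment takes up 44% of the ring.

44%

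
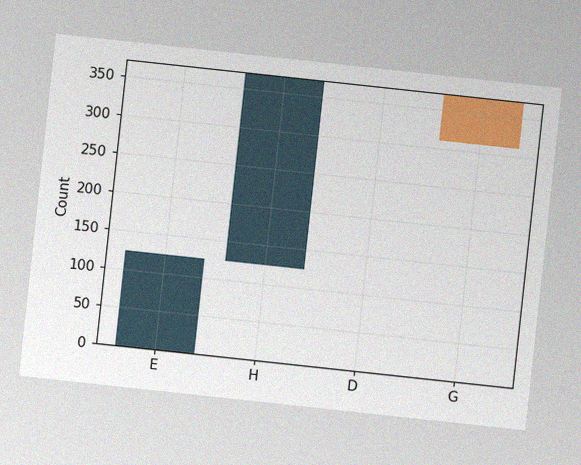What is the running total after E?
124

The chart is tilted about 6° clockwise, with some photo noise. After E the running total reaches 124.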